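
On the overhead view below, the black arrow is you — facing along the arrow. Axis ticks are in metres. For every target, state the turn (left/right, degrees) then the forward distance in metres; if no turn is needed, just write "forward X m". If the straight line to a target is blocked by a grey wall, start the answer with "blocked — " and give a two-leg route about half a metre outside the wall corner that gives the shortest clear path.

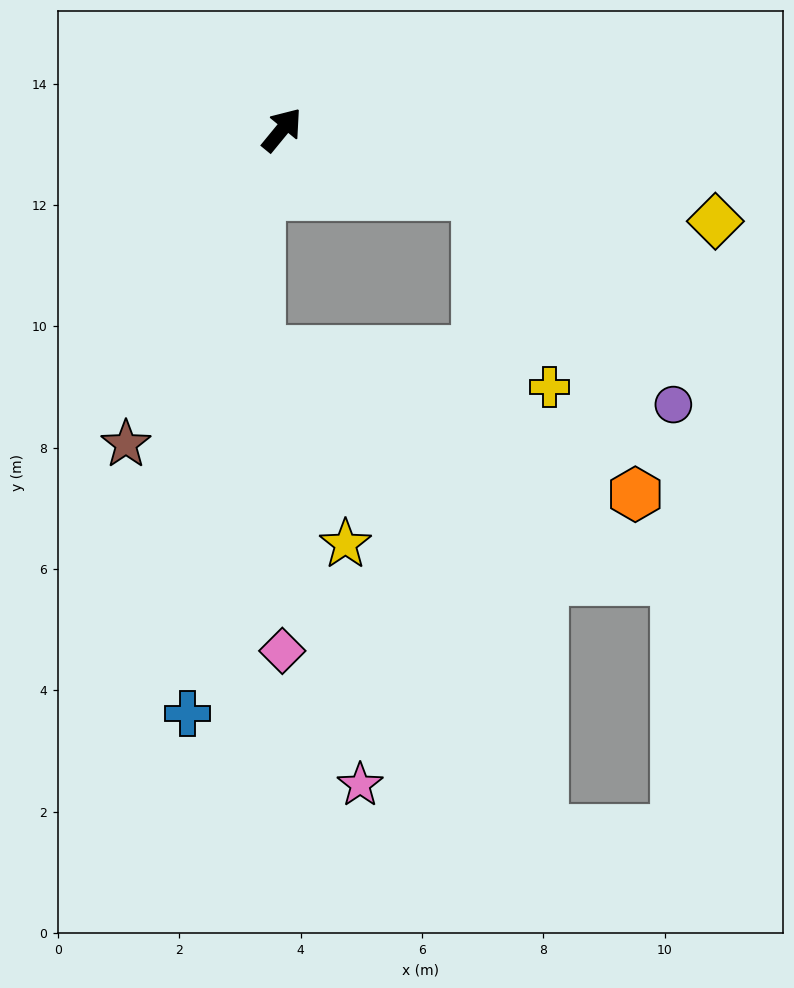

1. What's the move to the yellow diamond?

turn right 63°, forward 7.3 m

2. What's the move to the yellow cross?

blocked — turn right 69°, forward 3.4 m, then turn right 51°, forward 3.4 m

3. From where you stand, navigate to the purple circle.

blocked — turn right 69°, forward 3.4 m, then turn right 28°, forward 4.7 m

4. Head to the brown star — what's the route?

turn right 167°, forward 5.8 m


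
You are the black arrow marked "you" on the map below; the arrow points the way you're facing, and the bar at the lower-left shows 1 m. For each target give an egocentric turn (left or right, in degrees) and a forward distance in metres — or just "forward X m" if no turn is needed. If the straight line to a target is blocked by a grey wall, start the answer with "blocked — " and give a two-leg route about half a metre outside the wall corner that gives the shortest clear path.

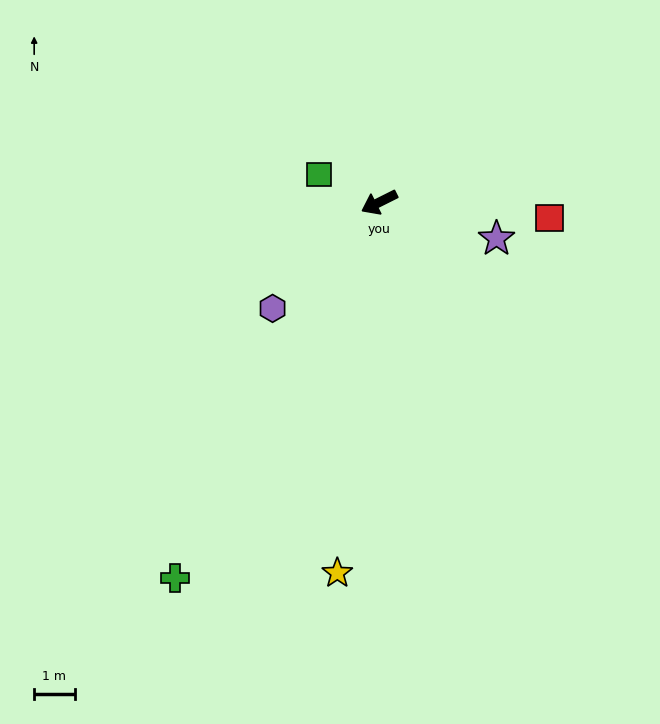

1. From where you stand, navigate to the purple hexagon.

turn left 18°, forward 3.7 m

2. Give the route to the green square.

turn right 52°, forward 1.6 m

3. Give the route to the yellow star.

turn left 57°, forward 9.2 m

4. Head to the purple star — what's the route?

turn left 136°, forward 3.0 m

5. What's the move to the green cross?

turn left 35°, forward 10.6 m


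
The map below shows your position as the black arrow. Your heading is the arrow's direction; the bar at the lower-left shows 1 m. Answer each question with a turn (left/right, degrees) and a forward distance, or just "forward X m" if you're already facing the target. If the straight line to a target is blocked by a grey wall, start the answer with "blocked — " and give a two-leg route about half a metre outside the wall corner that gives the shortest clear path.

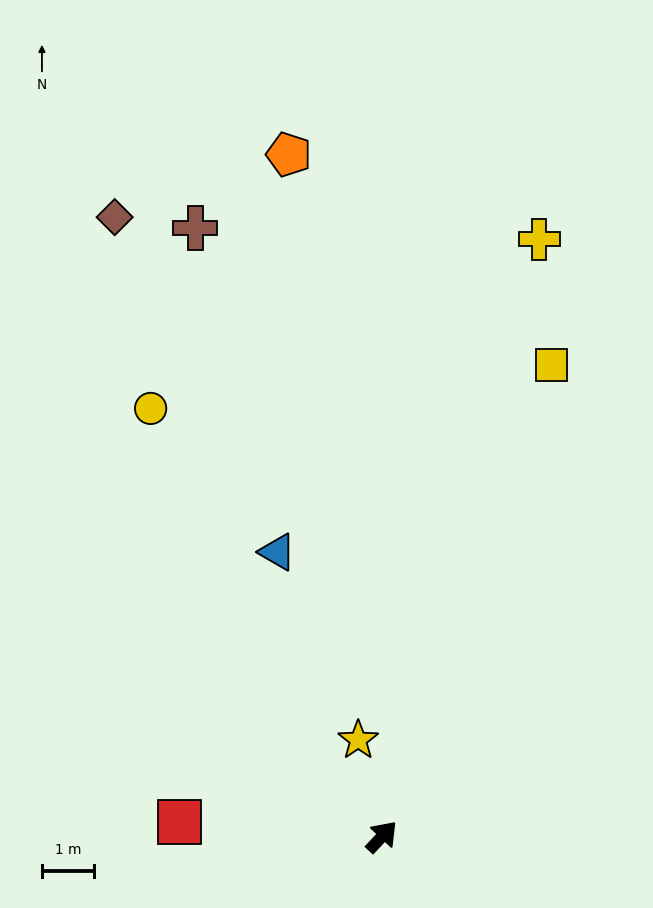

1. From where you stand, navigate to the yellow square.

turn left 23°, forward 9.7 m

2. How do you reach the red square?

turn left 129°, forward 3.9 m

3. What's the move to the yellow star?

turn left 57°, forward 1.9 m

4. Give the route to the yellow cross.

turn left 28°, forward 11.9 m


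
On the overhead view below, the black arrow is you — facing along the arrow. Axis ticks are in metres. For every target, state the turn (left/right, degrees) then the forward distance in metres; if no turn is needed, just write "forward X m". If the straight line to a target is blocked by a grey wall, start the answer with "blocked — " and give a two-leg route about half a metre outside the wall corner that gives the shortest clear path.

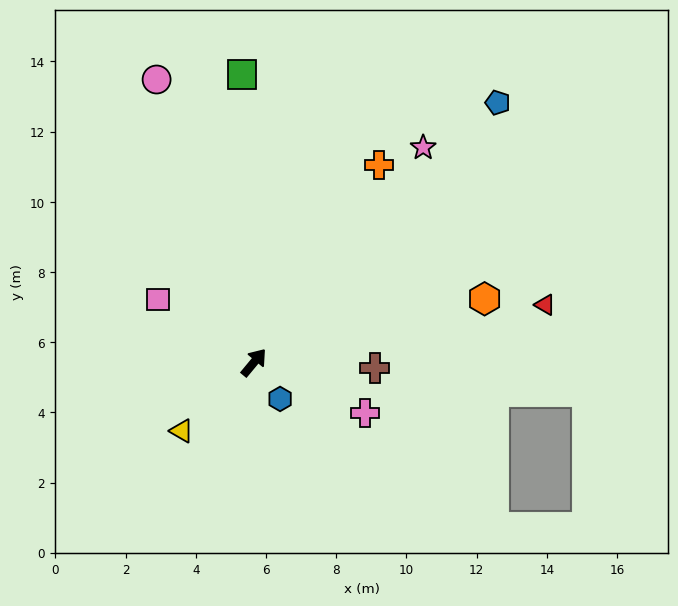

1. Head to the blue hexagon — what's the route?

turn right 105°, forward 1.3 m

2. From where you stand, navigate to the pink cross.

turn right 75°, forward 3.5 m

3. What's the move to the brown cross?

turn right 53°, forward 3.4 m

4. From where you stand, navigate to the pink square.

turn left 96°, forward 3.3 m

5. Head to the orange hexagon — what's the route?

turn right 35°, forward 6.8 m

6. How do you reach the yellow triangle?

turn left 173°, forward 2.8 m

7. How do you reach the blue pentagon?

turn right 3°, forward 10.2 m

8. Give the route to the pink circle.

turn left 59°, forward 8.5 m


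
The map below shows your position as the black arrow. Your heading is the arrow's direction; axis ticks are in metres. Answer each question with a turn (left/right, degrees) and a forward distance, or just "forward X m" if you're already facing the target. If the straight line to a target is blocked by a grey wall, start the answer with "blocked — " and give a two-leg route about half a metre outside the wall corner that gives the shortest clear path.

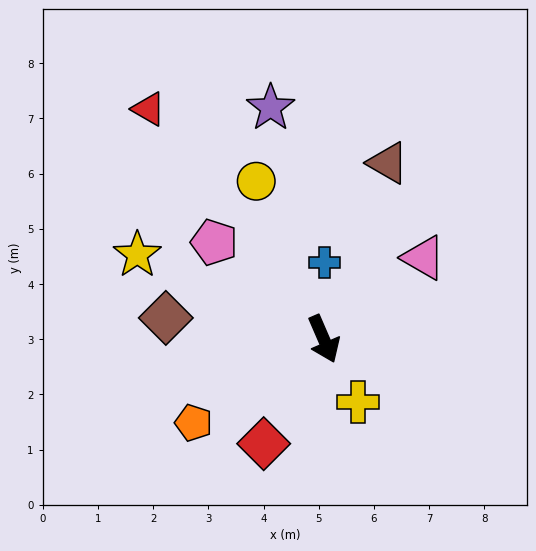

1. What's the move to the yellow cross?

turn left 5°, forward 1.3 m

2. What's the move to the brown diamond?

turn right 121°, forward 2.9 m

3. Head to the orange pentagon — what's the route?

turn right 81°, forward 2.8 m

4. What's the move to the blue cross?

turn left 156°, forward 1.4 m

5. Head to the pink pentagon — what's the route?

turn right 155°, forward 2.6 m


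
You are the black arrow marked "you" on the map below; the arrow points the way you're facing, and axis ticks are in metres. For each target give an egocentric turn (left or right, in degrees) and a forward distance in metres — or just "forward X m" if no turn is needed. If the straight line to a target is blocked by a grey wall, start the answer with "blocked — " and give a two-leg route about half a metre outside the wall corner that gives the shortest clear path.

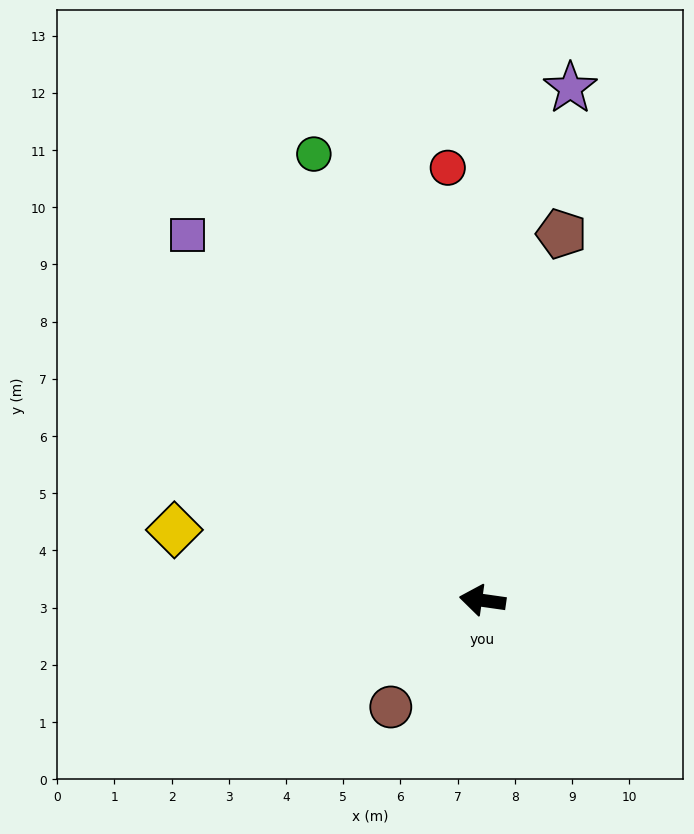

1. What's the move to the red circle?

turn right 77°, forward 7.6 m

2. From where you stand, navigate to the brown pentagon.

turn right 94°, forward 6.6 m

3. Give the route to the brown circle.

turn left 57°, forward 2.5 m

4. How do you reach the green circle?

turn right 61°, forward 8.3 m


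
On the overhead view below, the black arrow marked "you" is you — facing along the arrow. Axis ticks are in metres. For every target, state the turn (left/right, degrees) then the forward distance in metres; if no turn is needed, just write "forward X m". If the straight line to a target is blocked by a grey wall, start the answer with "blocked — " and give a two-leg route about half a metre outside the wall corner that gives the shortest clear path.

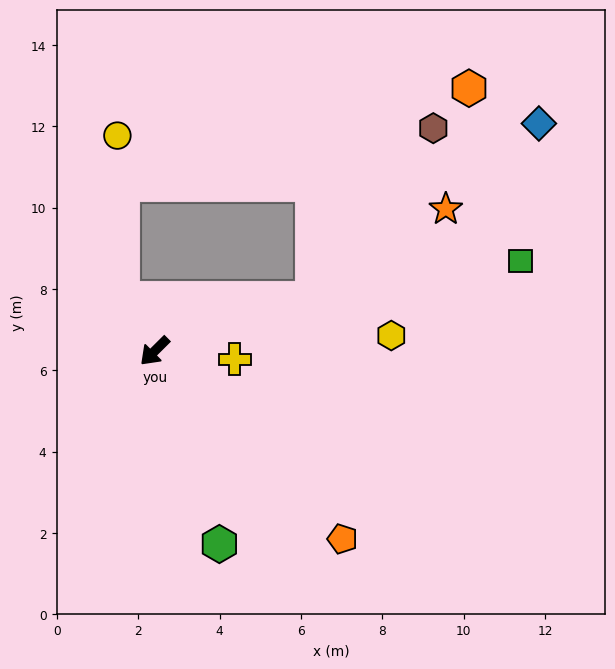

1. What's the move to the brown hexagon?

blocked — turn left 153°, forward 4.1 m, then turn left 37°, forward 5.1 m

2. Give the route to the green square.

turn left 149°, forward 9.3 m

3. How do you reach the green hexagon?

turn left 64°, forward 5.0 m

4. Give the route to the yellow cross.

turn left 129°, forward 2.0 m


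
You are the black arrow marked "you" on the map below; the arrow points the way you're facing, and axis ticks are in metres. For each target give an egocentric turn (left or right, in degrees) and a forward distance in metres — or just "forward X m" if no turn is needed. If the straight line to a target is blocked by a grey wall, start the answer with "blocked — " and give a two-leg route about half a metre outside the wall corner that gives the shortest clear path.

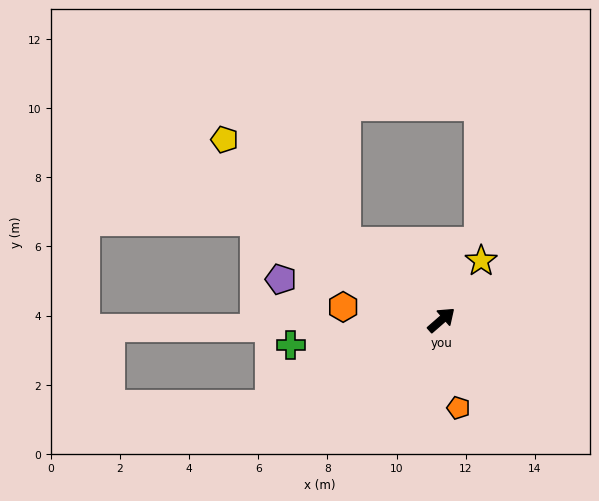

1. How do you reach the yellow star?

turn left 15°, forward 2.1 m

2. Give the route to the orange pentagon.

turn right 120°, forward 2.6 m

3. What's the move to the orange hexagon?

turn left 131°, forward 2.9 m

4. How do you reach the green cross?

turn left 148°, forward 4.4 m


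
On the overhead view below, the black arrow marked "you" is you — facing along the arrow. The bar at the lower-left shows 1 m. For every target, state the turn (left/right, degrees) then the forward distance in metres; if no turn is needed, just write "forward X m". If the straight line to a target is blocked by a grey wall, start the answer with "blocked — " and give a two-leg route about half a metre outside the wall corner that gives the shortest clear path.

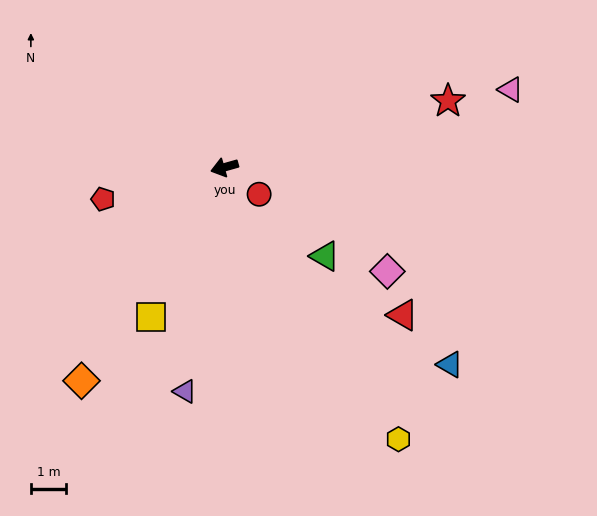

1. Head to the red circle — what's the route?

turn left 126°, forward 1.2 m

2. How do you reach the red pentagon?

forward 3.6 m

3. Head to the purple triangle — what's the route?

turn left 64°, forward 6.5 m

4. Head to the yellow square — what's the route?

turn left 48°, forward 4.8 m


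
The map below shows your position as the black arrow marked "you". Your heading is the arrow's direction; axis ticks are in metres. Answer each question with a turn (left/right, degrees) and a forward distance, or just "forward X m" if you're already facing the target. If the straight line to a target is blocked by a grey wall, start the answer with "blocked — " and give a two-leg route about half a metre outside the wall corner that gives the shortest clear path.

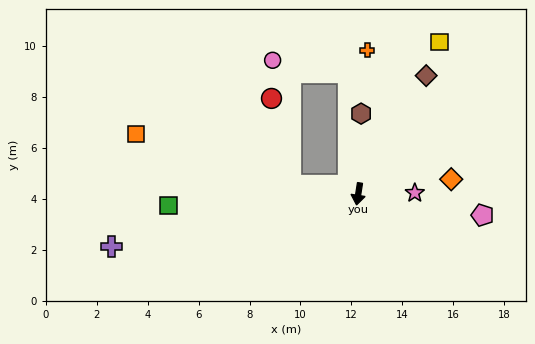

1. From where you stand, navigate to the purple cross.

turn right 69°, forward 9.9 m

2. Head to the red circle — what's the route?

blocked — turn right 88°, forward 2.7 m, then turn right 71°, forward 3.5 m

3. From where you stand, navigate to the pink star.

turn left 100°, forward 2.2 m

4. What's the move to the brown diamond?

turn left 159°, forward 5.4 m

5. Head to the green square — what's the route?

turn right 78°, forward 7.5 m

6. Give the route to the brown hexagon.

turn right 173°, forward 3.2 m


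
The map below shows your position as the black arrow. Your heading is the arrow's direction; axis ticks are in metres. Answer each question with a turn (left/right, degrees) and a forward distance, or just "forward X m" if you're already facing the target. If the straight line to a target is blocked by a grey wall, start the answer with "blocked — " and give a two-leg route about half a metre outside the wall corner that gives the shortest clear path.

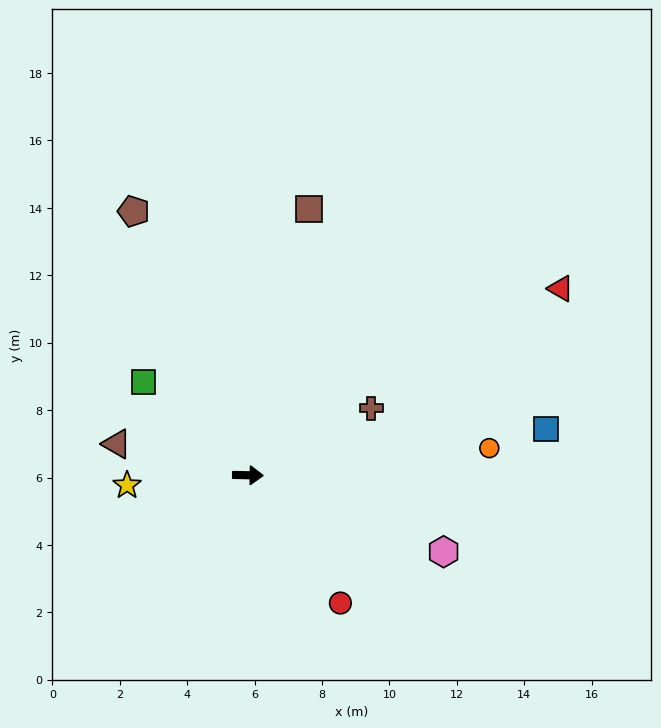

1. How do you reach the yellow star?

turn right 174°, forward 3.6 m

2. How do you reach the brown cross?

turn left 30°, forward 4.2 m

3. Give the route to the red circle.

turn right 53°, forward 4.7 m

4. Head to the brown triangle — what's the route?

turn left 168°, forward 4.0 m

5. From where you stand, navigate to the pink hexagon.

turn right 20°, forward 6.2 m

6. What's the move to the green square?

turn left 139°, forward 4.2 m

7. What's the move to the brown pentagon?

turn left 115°, forward 8.5 m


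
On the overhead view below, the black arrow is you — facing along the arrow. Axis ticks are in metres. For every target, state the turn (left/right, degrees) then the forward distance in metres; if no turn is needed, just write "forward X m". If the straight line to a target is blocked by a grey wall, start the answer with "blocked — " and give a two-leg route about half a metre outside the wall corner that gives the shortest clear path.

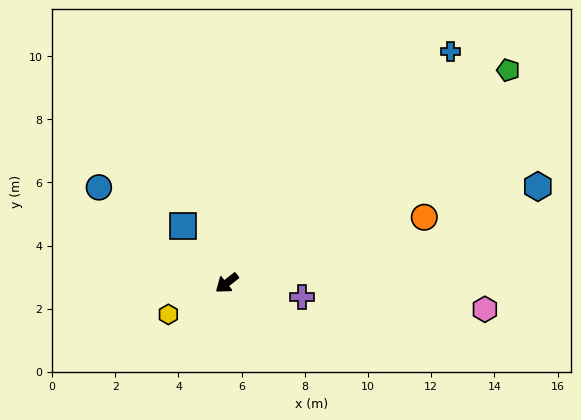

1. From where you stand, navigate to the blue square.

turn right 91°, forward 2.3 m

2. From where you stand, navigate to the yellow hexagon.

turn right 10°, forward 2.1 m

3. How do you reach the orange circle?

turn left 160°, forward 6.6 m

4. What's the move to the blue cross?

turn right 172°, forward 10.2 m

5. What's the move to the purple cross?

turn left 131°, forward 2.4 m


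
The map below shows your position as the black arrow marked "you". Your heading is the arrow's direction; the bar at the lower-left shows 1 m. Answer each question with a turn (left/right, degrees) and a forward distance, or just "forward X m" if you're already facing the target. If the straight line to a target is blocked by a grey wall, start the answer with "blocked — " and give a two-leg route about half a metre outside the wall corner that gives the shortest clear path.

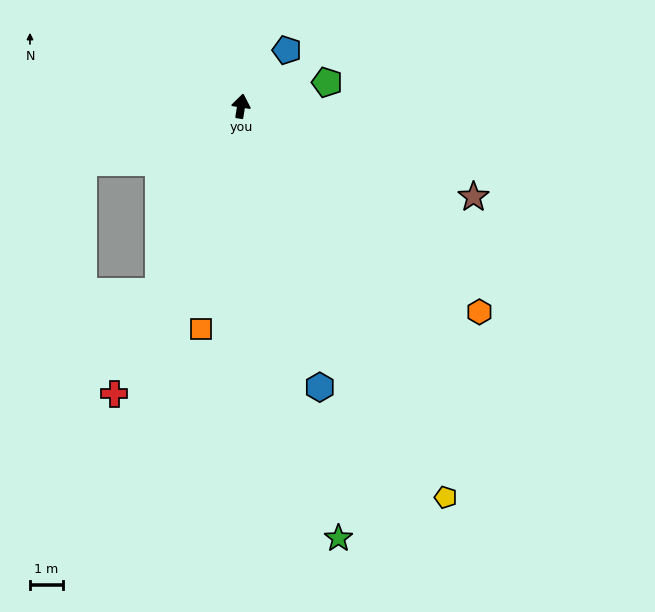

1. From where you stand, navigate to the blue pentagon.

turn right 30°, forward 2.2 m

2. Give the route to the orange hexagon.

turn right 122°, forward 9.5 m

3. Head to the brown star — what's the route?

turn right 102°, forward 7.5 m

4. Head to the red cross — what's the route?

turn left 165°, forward 9.5 m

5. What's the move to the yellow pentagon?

turn right 143°, forward 13.3 m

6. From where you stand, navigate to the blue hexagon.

turn right 155°, forward 8.8 m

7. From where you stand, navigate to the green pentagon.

turn right 65°, forward 2.7 m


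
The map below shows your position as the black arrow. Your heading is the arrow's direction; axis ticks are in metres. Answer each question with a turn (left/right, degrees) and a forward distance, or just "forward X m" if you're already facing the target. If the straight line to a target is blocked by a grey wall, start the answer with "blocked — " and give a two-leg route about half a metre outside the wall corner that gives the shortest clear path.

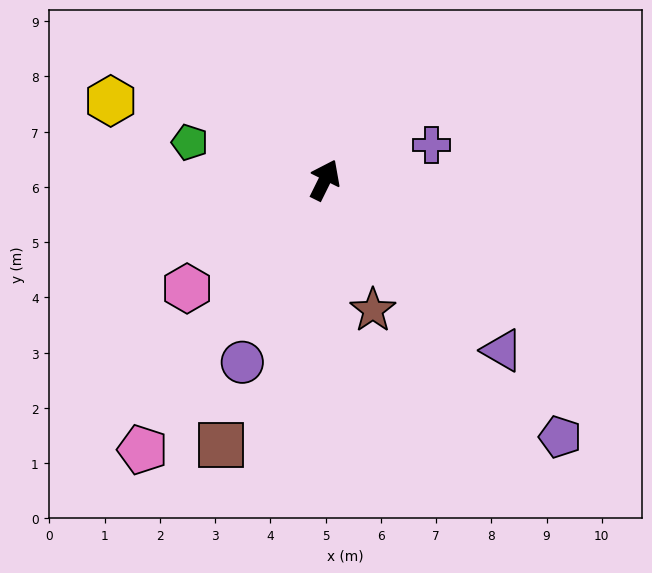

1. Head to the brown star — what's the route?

turn right 133°, forward 2.5 m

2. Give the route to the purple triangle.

turn right 108°, forward 4.5 m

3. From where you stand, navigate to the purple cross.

turn right 46°, forward 2.0 m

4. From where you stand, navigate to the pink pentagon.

turn left 172°, forward 5.9 m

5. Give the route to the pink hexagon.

turn left 155°, forward 3.2 m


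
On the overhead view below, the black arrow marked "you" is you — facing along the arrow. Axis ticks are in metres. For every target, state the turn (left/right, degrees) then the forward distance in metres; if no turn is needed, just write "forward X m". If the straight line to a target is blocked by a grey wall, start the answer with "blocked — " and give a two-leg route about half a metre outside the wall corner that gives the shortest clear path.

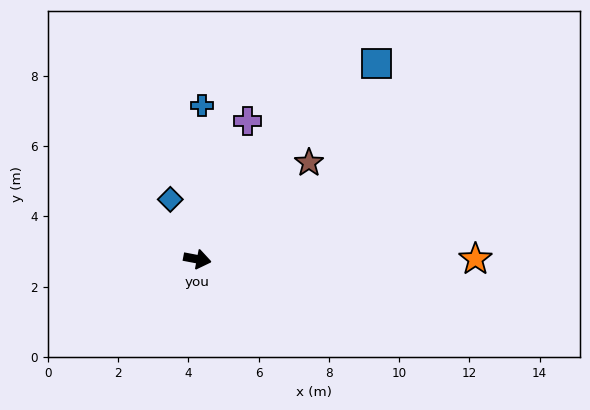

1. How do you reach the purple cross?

turn left 81°, forward 4.2 m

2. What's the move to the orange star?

turn left 11°, forward 7.9 m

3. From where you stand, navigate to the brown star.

turn left 52°, forward 4.2 m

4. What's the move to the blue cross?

turn left 99°, forward 4.4 m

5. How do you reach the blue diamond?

turn left 125°, forward 1.9 m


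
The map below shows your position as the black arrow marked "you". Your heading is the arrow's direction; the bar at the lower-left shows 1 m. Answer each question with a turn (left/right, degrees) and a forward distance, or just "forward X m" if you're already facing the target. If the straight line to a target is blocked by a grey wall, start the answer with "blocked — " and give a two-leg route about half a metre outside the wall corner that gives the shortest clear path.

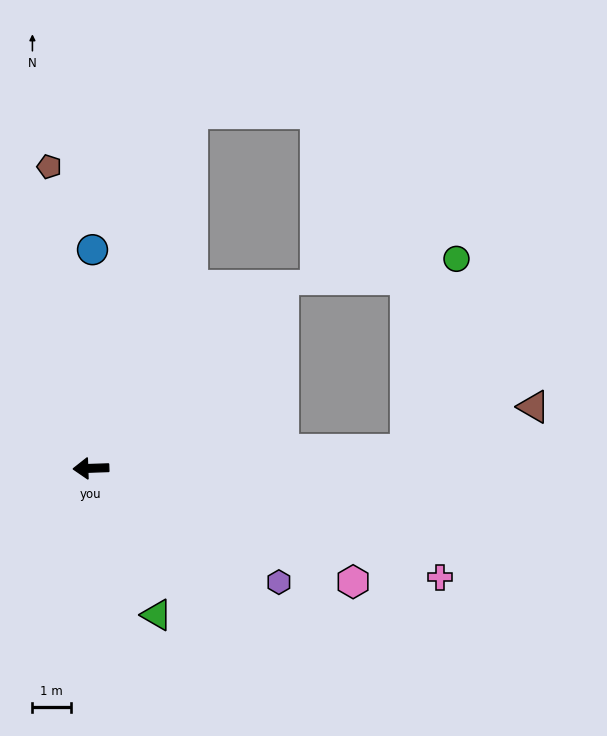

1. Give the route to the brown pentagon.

turn right 84°, forward 7.9 m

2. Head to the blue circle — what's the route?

turn right 92°, forward 5.7 m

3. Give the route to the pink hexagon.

turn left 155°, forward 7.5 m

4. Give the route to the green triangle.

turn left 112°, forward 4.2 m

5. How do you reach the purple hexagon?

turn left 147°, forward 5.7 m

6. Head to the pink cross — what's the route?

turn left 161°, forward 9.5 m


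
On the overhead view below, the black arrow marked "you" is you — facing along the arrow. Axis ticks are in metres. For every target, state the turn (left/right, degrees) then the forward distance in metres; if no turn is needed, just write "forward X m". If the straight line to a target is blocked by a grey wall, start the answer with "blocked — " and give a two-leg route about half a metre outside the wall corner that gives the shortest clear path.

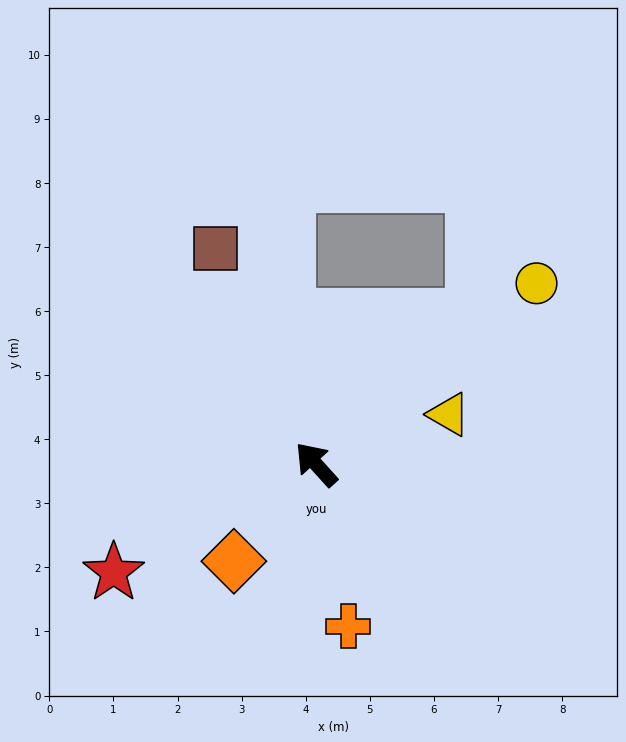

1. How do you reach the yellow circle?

turn right 93°, forward 4.4 m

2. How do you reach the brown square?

turn right 17°, forward 3.7 m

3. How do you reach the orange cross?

turn left 149°, forward 2.6 m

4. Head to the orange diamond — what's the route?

turn left 98°, forward 2.0 m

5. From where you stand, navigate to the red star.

turn left 76°, forward 3.6 m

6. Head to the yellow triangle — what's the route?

turn right 112°, forward 2.2 m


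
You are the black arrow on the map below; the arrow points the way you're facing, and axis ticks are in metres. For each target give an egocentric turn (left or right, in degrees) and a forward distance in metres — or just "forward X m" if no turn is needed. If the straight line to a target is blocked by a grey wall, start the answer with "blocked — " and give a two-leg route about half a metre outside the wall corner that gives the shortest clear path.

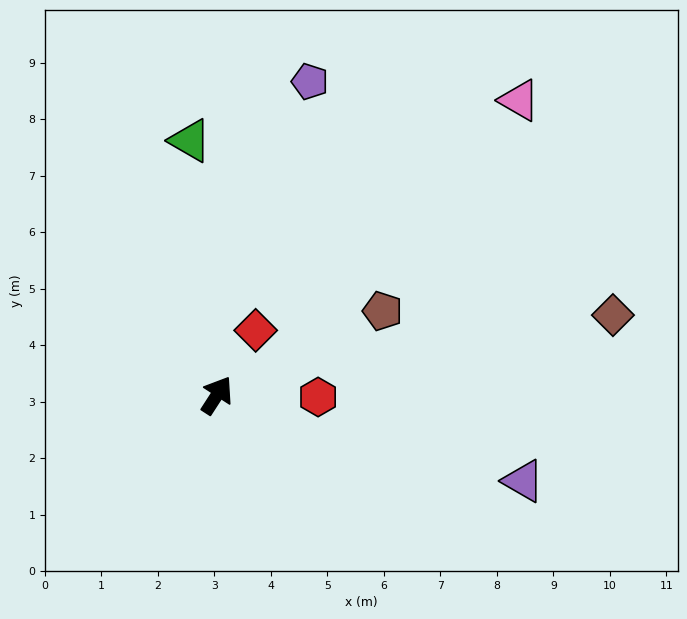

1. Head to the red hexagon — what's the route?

turn right 58°, forward 1.8 m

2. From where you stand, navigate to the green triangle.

turn left 39°, forward 4.5 m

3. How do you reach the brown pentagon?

turn right 30°, forward 3.3 m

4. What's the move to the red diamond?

turn left 2°, forward 1.3 m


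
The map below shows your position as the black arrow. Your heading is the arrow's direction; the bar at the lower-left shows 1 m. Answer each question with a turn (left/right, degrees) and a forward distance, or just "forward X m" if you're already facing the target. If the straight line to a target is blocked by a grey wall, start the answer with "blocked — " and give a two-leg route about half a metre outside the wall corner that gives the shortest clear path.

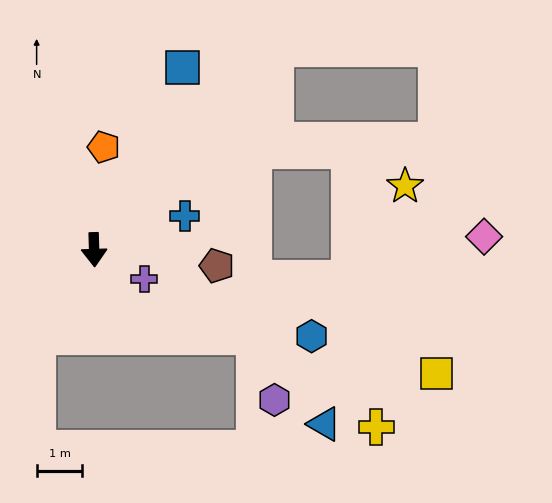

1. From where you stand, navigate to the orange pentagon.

turn left 173°, forward 2.3 m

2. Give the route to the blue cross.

turn left 109°, forward 2.1 m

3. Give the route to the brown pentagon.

turn left 81°, forward 2.7 m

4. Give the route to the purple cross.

turn left 58°, forward 1.3 m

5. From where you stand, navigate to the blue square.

turn left 152°, forward 4.4 m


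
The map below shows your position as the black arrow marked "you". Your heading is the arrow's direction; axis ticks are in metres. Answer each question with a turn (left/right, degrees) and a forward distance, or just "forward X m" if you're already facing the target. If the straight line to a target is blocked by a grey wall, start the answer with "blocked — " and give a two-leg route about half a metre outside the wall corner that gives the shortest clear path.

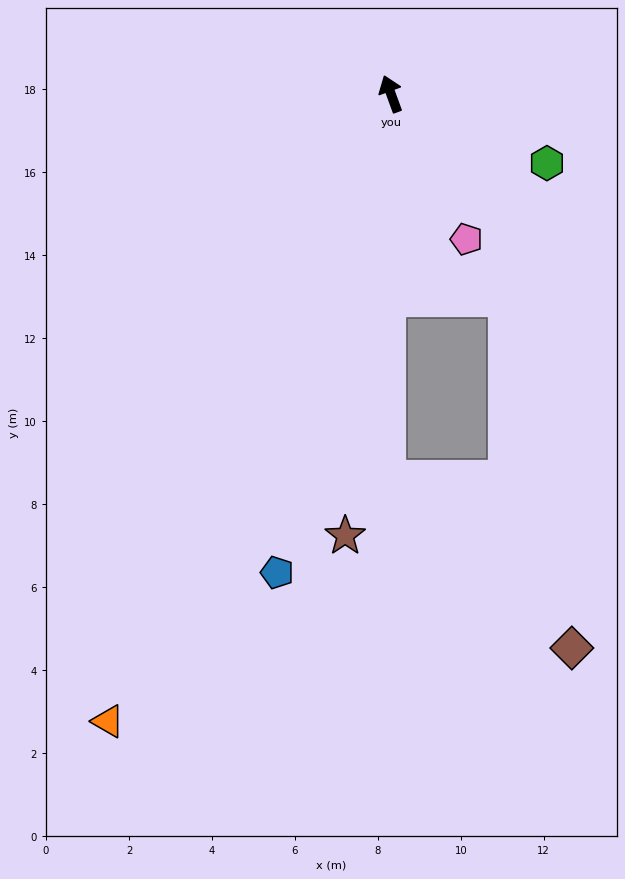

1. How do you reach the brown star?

turn left 154°, forward 10.7 m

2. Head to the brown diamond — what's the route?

blocked — turn left 160°, forward 9.3 m, then turn left 47°, forward 6.0 m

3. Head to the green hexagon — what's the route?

turn right 134°, forward 4.1 m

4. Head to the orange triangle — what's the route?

turn left 136°, forward 16.6 m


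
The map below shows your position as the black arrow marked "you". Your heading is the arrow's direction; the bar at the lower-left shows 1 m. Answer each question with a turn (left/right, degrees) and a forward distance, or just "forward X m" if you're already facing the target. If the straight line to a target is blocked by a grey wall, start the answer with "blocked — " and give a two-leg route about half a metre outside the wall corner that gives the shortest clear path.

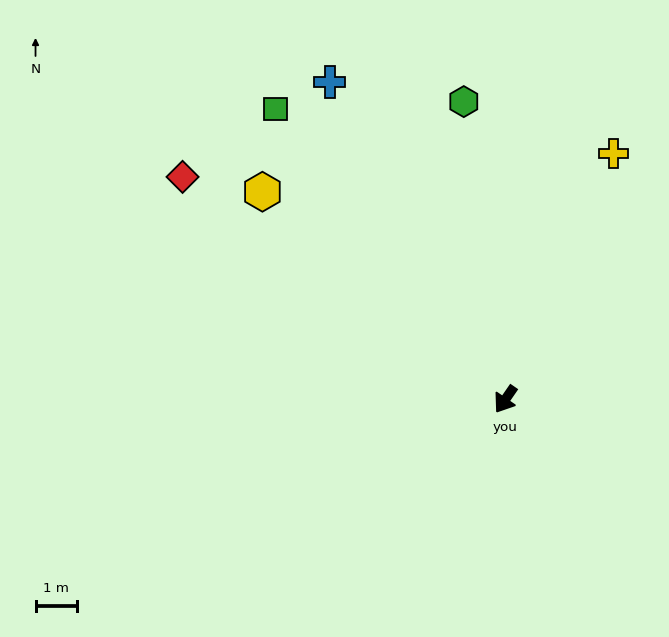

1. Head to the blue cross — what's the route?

turn right 116°, forward 8.8 m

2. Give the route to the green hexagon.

turn right 137°, forward 7.3 m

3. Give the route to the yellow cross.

turn right 169°, forward 6.5 m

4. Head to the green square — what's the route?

turn right 107°, forward 9.0 m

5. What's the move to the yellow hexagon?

turn right 96°, forward 7.7 m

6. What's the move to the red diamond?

turn right 90°, forward 9.5 m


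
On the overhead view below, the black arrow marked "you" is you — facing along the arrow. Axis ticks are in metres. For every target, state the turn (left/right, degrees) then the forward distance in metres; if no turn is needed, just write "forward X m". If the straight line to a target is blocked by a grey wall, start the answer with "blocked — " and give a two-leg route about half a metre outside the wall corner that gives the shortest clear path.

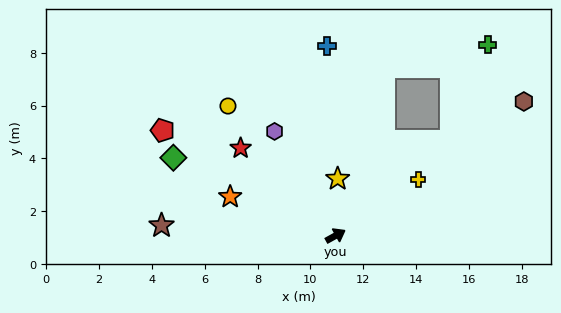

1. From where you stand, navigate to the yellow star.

turn left 59°, forward 2.2 m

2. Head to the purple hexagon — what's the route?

turn left 91°, forward 4.6 m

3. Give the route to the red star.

turn left 108°, forward 4.9 m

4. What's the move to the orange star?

turn left 131°, forward 4.2 m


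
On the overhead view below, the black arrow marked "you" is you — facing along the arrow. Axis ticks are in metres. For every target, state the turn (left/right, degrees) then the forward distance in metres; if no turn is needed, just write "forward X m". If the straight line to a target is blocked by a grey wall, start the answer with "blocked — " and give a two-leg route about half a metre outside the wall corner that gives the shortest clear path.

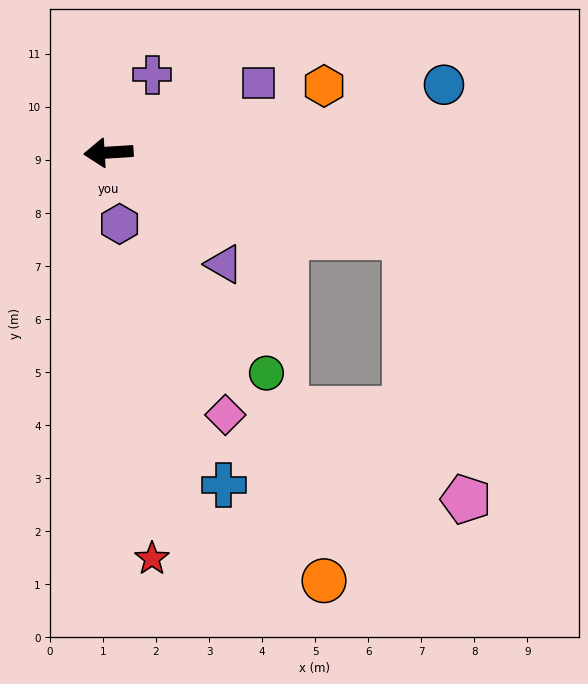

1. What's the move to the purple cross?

turn right 123°, forward 1.7 m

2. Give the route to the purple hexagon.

turn left 95°, forward 1.4 m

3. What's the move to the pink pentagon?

blocked — turn left 160°, forward 5.8 m, then turn right 61°, forward 5.1 m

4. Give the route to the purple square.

turn right 159°, forward 3.1 m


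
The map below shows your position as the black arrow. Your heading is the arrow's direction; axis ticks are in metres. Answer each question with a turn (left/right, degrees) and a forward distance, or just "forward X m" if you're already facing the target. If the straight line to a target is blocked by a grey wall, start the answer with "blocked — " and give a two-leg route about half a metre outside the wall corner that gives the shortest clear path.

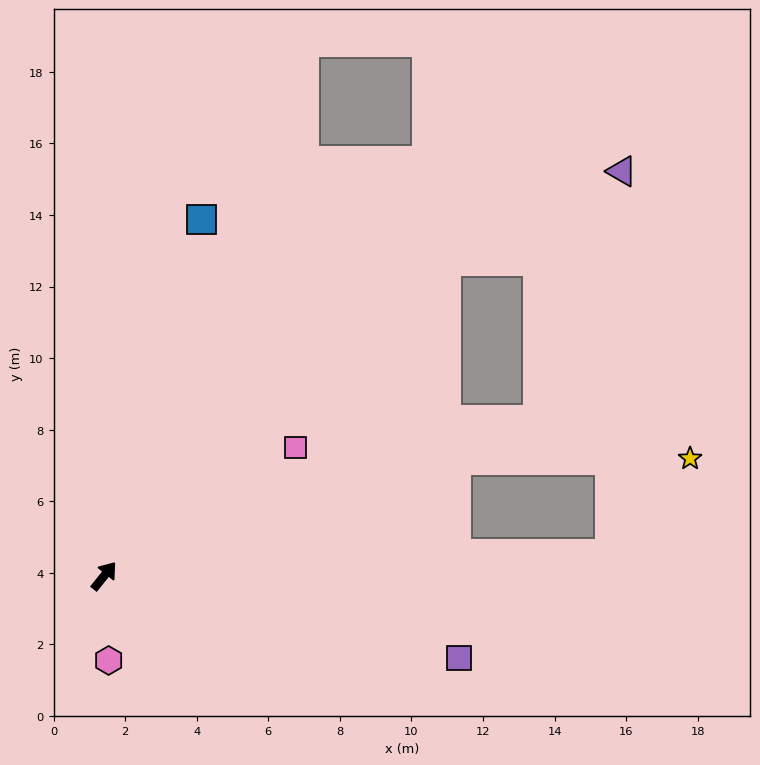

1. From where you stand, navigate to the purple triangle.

blocked — turn right 9°, forward 13.0 m, then turn right 15°, forward 5.5 m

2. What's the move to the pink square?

turn right 17°, forward 6.4 m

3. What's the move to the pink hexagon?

turn right 138°, forward 2.4 m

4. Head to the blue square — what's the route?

turn left 23°, forward 10.3 m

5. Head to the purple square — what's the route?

turn right 64°, forward 10.2 m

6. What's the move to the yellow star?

blocked — turn right 33°, forward 10.4 m, then turn right 18°, forward 6.5 m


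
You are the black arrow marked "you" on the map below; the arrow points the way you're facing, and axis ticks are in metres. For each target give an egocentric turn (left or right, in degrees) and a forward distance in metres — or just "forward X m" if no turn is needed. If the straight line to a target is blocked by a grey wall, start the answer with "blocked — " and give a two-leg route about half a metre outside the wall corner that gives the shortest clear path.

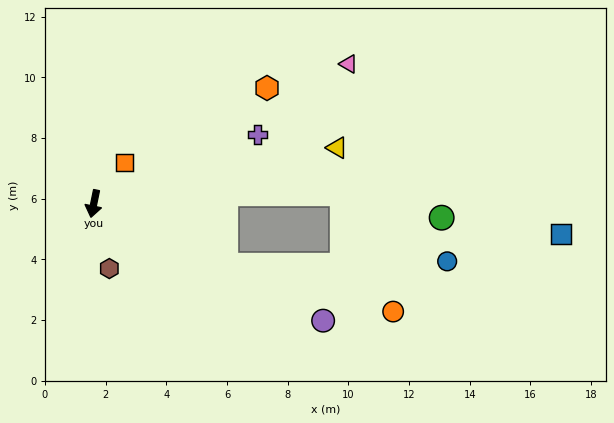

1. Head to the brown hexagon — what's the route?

turn left 25°, forward 2.2 m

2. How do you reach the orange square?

turn left 155°, forward 1.7 m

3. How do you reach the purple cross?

turn left 124°, forward 5.9 m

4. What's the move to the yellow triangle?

turn left 115°, forward 8.2 m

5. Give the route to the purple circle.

turn left 75°, forward 8.5 m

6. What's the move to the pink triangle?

turn left 130°, forward 9.6 m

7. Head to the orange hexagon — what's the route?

turn left 135°, forward 6.9 m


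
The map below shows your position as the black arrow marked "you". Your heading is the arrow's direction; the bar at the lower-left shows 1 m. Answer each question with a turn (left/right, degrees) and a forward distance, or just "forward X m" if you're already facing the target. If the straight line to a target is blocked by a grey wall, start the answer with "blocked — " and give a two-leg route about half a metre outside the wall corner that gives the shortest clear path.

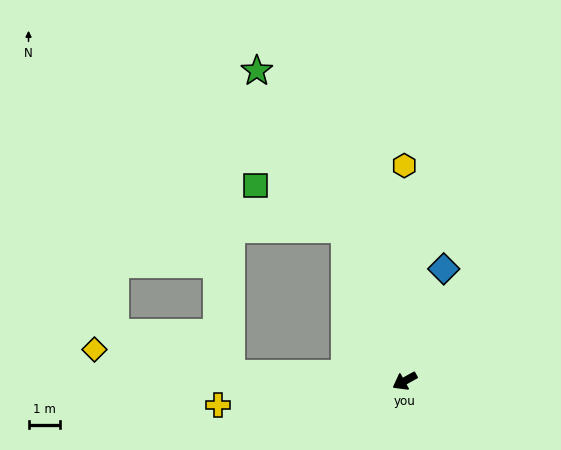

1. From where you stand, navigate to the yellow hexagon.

turn right 119°, forward 6.8 m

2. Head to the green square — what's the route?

blocked — turn right 97°, forward 5.1 m, then turn left 41°, forward 3.1 m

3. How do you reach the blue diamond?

turn right 138°, forward 3.7 m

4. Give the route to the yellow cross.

turn right 22°, forward 5.9 m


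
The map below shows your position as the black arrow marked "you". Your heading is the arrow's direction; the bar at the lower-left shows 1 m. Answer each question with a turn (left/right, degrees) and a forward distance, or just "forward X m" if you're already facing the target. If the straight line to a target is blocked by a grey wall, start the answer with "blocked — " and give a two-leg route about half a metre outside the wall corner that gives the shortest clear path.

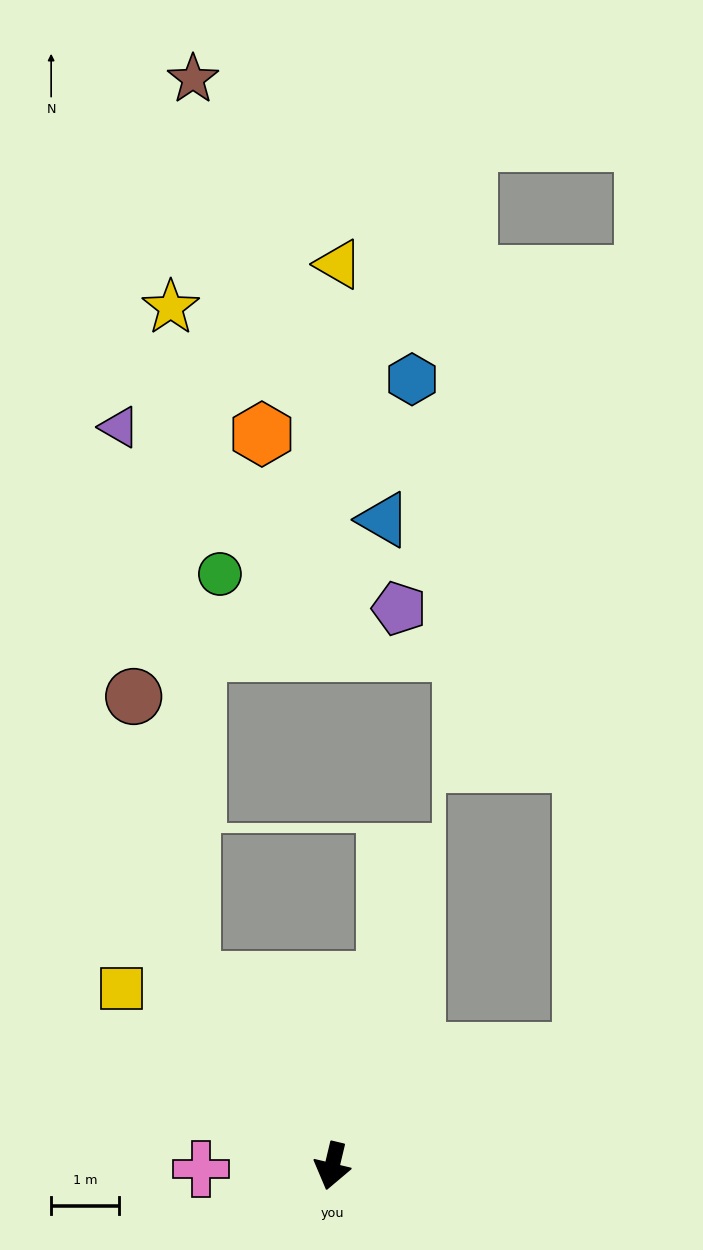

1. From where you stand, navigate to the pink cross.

turn right 75°, forward 1.9 m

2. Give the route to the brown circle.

blocked — turn right 129°, forward 3.4 m, then turn right 26°, forward 4.2 m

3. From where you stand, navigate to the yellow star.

blocked — turn right 129°, forward 3.4 m, then turn right 36°, forward 9.9 m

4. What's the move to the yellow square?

turn right 117°, forward 4.0 m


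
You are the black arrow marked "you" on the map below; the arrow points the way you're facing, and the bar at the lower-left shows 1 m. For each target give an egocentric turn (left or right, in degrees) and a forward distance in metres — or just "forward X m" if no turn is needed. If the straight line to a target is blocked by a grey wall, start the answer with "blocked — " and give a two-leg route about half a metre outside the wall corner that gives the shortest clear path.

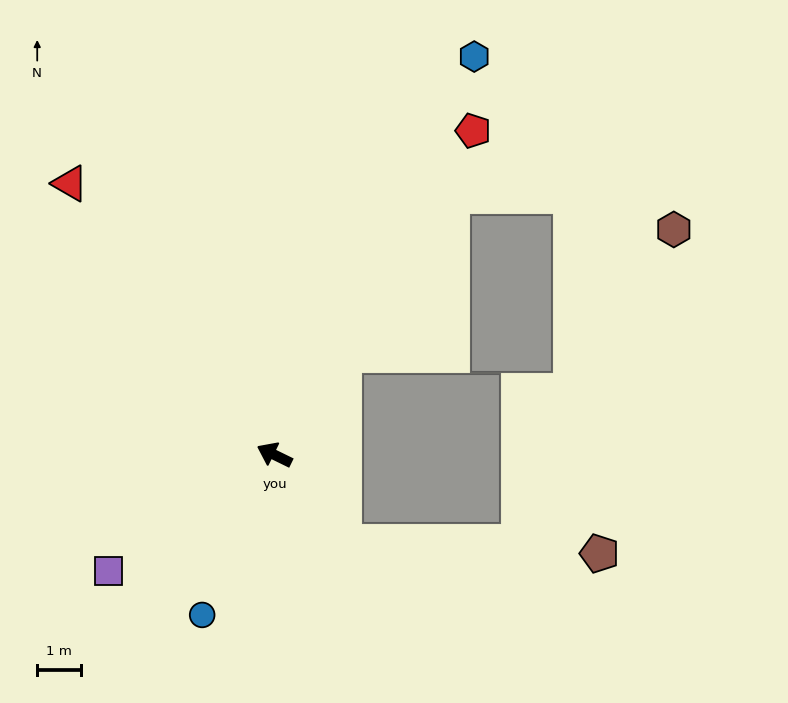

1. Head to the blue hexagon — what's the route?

turn right 91°, forward 10.1 m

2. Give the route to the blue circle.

turn left 92°, forward 4.0 m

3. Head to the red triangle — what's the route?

turn right 27°, forward 7.7 m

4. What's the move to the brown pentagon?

blocked — turn left 154°, forward 2.5 m, then turn left 50°, forward 5.8 m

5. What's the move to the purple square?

turn left 61°, forward 4.6 m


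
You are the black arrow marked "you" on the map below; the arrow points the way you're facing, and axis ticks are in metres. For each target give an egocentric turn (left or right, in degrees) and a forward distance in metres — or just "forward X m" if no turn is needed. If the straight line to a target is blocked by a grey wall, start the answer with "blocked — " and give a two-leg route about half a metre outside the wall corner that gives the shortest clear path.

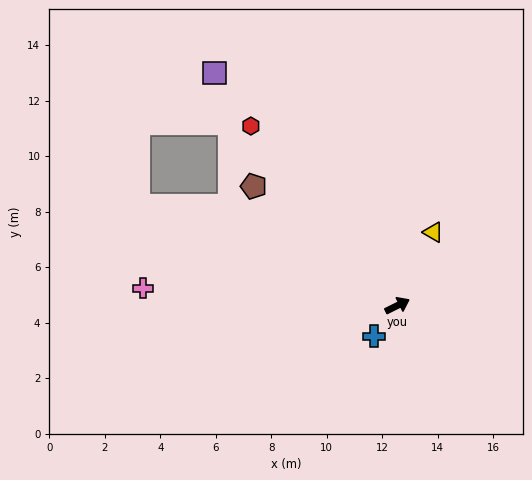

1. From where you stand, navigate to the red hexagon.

turn left 103°, forward 8.4 m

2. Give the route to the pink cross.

turn left 150°, forward 9.2 m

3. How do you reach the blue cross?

turn right 154°, forward 1.4 m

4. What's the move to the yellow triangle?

turn left 37°, forward 2.9 m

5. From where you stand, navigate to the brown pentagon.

turn left 114°, forward 6.7 m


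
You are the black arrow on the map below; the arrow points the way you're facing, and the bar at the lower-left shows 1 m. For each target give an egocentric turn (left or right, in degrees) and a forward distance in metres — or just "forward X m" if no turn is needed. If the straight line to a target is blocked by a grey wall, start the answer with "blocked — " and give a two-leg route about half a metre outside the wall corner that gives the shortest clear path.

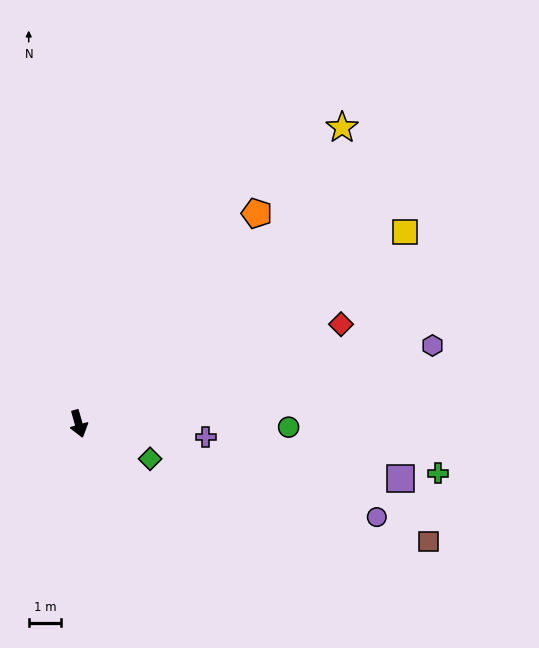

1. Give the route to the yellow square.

turn left 105°, forward 11.7 m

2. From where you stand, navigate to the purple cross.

turn left 68°, forward 4.0 m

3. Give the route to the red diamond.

turn left 95°, forward 8.7 m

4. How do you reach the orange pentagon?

turn left 124°, forward 8.5 m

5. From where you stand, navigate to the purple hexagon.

turn left 87°, forward 11.2 m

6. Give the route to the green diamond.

turn left 48°, forward 2.5 m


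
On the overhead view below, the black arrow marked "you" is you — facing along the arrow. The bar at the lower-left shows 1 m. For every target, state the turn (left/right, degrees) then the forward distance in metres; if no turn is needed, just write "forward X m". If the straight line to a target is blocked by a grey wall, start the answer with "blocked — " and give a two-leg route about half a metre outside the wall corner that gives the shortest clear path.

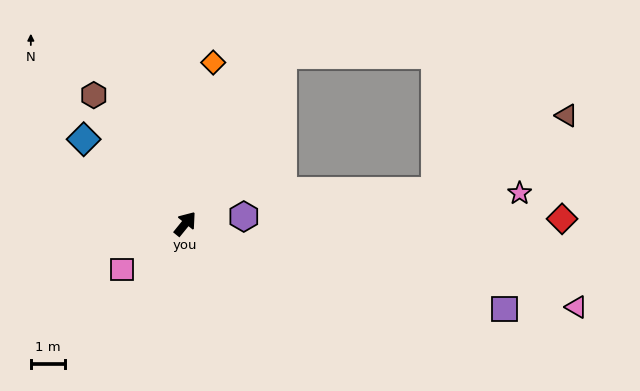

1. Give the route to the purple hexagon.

turn right 44°, forward 1.8 m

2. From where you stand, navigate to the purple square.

turn right 66°, forward 9.8 m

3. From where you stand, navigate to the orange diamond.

turn left 29°, forward 4.9 m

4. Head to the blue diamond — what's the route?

turn left 89°, forward 3.9 m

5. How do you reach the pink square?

turn left 165°, forward 2.3 m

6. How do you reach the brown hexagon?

turn left 75°, forward 4.7 m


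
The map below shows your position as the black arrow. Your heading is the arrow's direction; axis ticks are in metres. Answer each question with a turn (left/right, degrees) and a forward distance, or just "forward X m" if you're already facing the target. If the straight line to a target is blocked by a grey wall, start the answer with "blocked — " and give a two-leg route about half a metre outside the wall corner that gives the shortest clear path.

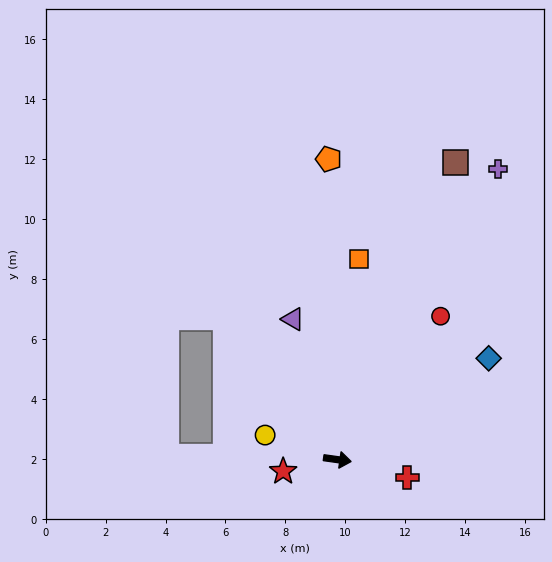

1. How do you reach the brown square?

turn left 76°, forward 10.7 m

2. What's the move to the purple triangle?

turn left 116°, forward 4.9 m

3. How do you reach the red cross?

turn right 6°, forward 2.4 m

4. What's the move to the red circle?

turn left 62°, forward 5.9 m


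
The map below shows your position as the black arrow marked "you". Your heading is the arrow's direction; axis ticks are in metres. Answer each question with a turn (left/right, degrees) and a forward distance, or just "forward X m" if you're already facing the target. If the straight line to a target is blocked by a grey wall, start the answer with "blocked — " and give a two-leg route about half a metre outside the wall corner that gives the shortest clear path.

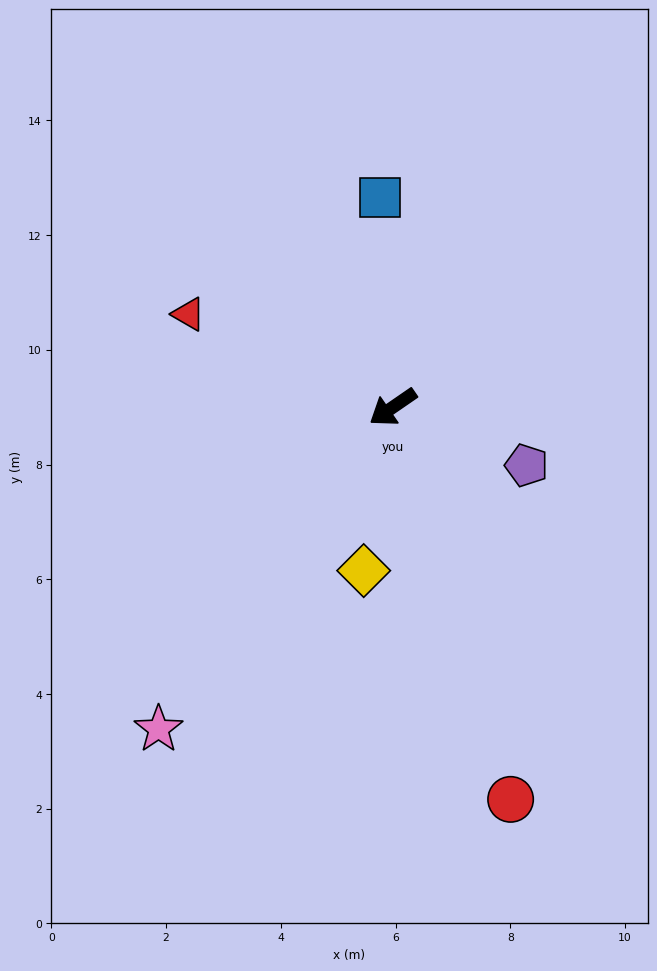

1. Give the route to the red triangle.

turn right 59°, forward 3.9 m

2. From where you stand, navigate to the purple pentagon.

turn left 122°, forward 2.5 m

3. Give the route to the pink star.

turn left 19°, forward 6.9 m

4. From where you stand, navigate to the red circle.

turn left 72°, forward 7.1 m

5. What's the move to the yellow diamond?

turn left 45°, forward 2.9 m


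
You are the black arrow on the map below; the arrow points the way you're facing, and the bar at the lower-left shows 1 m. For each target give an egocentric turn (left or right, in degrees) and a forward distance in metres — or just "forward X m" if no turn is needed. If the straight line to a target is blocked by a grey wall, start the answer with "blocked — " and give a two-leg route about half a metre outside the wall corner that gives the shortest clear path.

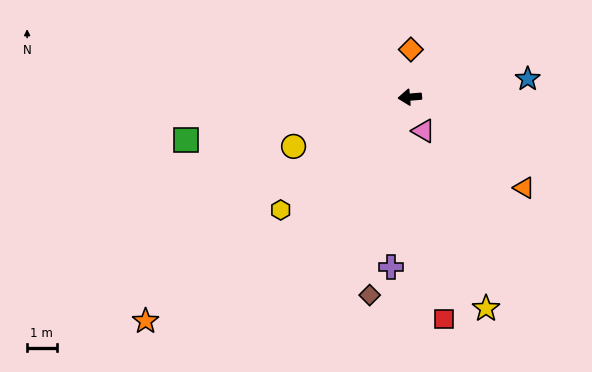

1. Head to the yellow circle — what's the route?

turn left 18°, forward 4.3 m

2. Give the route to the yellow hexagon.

turn left 36°, forward 5.8 m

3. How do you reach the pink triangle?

turn left 107°, forward 1.2 m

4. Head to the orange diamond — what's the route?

turn right 96°, forward 1.6 m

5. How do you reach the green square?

turn left 6°, forward 7.7 m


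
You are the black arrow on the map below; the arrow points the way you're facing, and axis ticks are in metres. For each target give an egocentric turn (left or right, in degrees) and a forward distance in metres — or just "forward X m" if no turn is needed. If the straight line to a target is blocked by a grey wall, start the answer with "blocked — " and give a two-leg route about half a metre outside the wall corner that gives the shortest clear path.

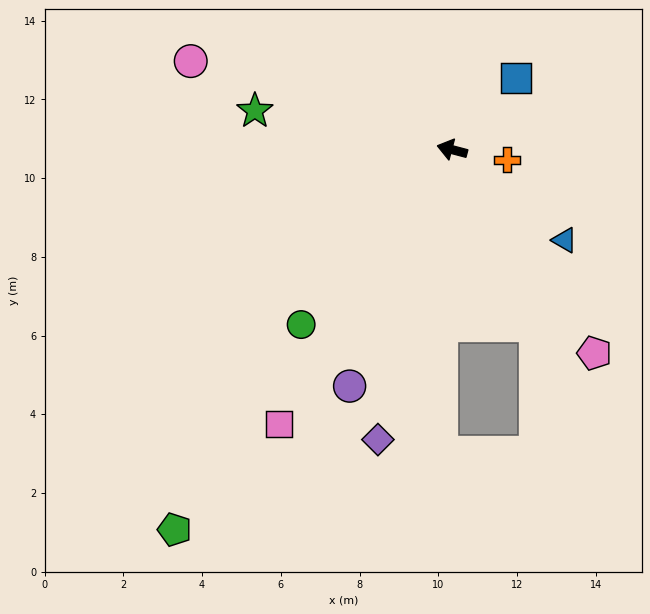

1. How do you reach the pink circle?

turn right 4°, forward 7.0 m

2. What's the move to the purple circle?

turn left 81°, forward 6.5 m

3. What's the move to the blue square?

turn right 117°, forward 2.4 m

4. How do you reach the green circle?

turn left 64°, forward 5.9 m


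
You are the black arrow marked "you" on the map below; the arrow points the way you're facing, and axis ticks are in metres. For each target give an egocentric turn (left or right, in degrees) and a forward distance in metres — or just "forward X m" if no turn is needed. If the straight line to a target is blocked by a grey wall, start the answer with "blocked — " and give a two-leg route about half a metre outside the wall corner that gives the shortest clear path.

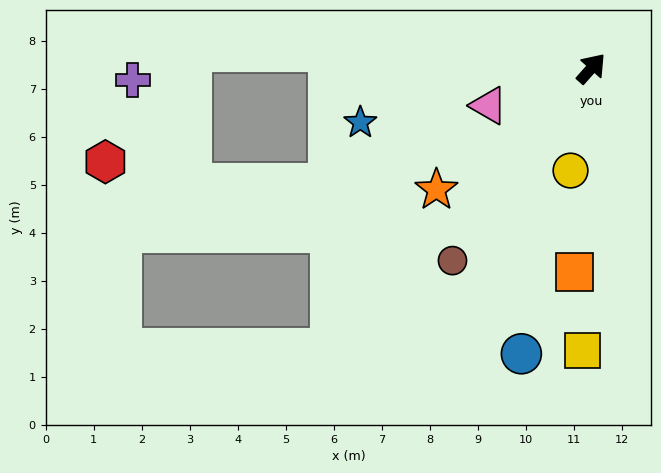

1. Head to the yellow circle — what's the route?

turn right 150°, forward 2.2 m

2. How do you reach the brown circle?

turn right 174°, forward 4.9 m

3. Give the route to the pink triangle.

turn left 151°, forward 2.3 m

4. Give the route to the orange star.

turn left 170°, forward 4.1 m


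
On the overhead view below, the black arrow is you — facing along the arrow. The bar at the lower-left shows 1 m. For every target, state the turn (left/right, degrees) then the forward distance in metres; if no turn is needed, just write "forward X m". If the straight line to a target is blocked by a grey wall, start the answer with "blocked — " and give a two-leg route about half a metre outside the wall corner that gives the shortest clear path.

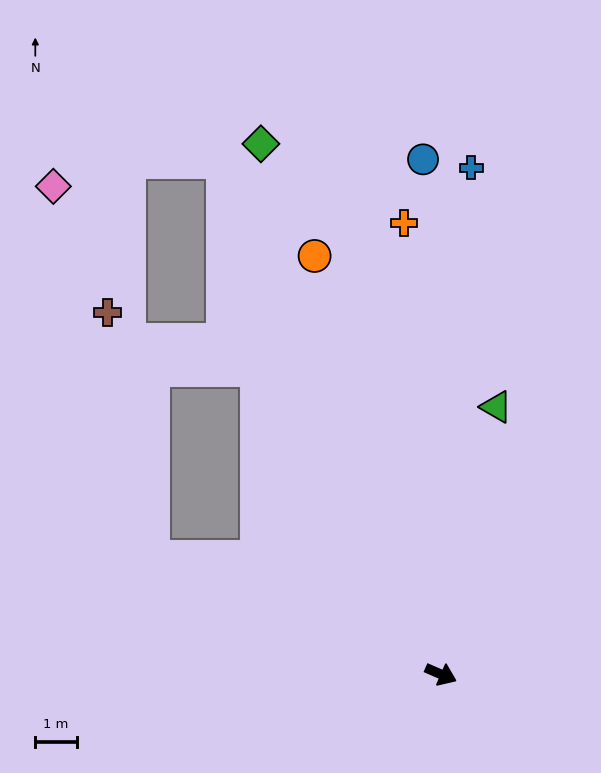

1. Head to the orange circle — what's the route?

turn left 130°, forward 10.6 m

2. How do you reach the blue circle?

turn left 115°, forward 12.5 m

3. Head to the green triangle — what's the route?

turn left 102°, forward 6.6 m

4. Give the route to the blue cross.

turn left 110°, forward 12.3 m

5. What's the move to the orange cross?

turn left 118°, forward 11.0 m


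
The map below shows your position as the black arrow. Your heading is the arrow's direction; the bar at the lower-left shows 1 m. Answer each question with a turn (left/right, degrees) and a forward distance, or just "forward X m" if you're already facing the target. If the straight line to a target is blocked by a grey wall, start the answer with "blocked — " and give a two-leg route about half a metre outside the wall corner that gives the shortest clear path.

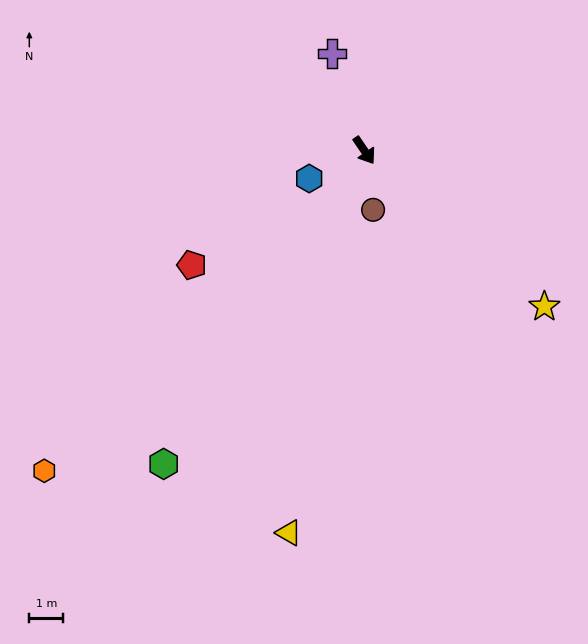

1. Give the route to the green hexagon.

turn right 67°, forward 10.9 m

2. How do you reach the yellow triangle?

turn right 45°, forward 11.5 m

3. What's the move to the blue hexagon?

turn right 97°, forward 1.8 m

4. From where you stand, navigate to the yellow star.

turn left 15°, forward 7.0 m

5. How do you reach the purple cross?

turn left 164°, forward 3.0 m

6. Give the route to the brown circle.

turn right 26°, forward 1.8 m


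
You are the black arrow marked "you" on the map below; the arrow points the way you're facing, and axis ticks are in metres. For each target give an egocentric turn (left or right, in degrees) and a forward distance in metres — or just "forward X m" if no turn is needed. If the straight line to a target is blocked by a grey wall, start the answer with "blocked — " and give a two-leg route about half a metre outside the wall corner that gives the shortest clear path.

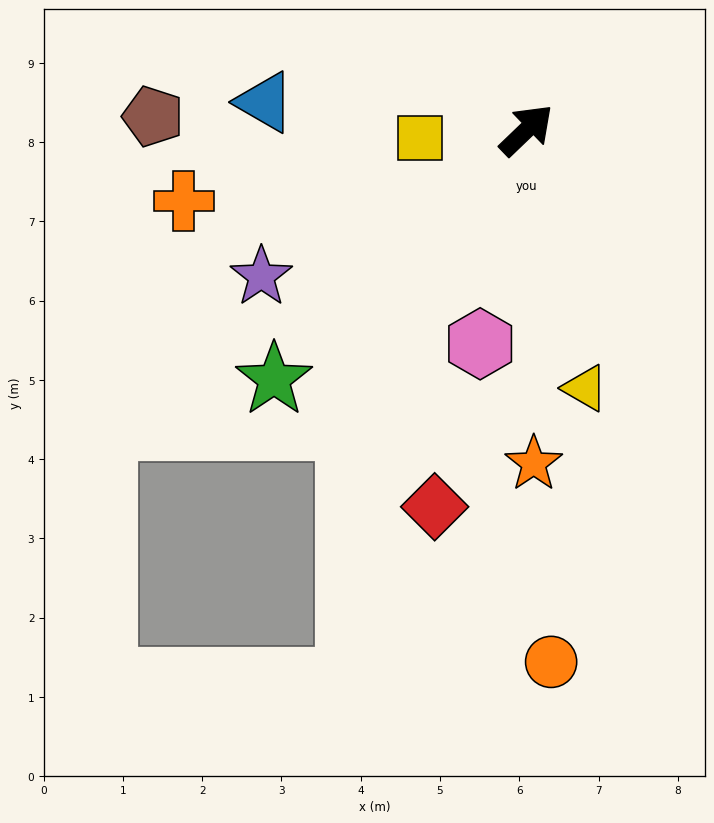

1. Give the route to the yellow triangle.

turn right 121°, forward 3.3 m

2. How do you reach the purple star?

turn left 165°, forward 3.8 m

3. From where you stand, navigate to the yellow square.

turn left 140°, forward 1.4 m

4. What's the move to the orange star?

turn right 133°, forward 4.2 m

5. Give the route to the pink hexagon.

turn right 146°, forward 2.8 m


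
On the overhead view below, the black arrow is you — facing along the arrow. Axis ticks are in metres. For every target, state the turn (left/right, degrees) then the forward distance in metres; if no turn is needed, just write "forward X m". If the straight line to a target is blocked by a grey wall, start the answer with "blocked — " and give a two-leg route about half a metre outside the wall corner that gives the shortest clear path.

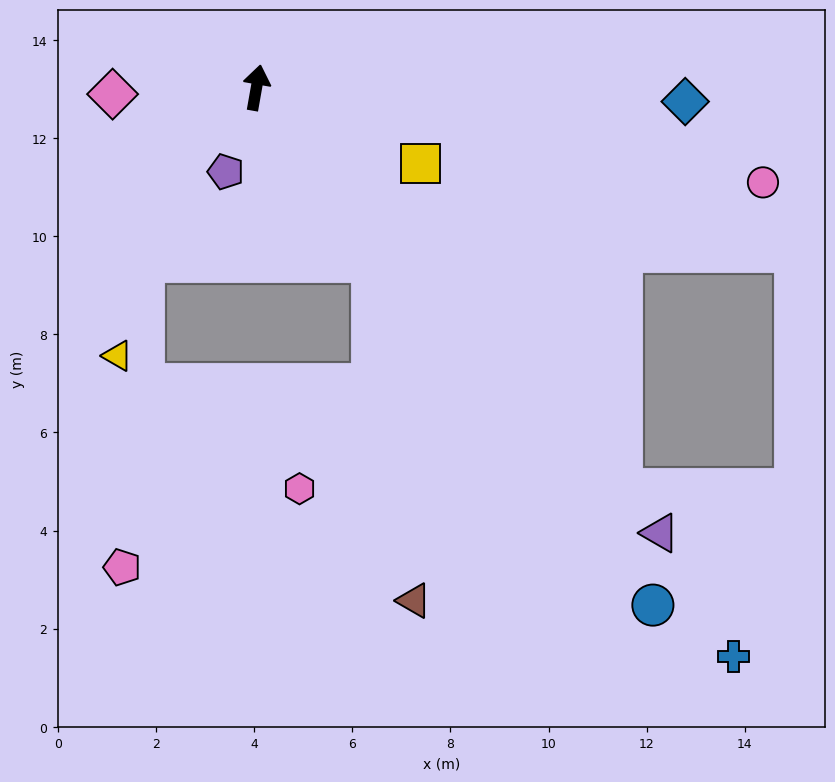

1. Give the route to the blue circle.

turn right 133°, forward 13.3 m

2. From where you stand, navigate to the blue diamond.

turn right 82°, forward 8.7 m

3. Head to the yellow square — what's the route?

turn right 105°, forward 3.7 m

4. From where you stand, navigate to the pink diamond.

turn left 103°, forward 2.9 m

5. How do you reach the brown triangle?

blocked — turn right 136°, forward 4.3 m, then turn right 27°, forward 7.0 m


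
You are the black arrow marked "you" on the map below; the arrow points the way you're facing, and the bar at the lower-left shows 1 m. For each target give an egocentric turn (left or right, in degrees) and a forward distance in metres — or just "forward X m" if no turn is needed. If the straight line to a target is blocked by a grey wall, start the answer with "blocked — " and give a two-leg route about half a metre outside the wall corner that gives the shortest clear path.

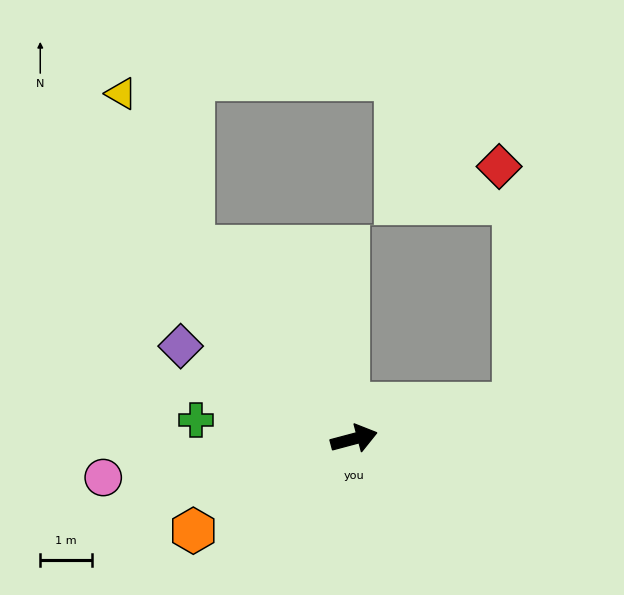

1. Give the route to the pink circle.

turn left 174°, forward 4.9 m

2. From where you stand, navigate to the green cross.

turn left 158°, forward 3.1 m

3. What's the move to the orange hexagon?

turn right 165°, forward 3.6 m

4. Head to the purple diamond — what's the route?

turn left 137°, forward 3.8 m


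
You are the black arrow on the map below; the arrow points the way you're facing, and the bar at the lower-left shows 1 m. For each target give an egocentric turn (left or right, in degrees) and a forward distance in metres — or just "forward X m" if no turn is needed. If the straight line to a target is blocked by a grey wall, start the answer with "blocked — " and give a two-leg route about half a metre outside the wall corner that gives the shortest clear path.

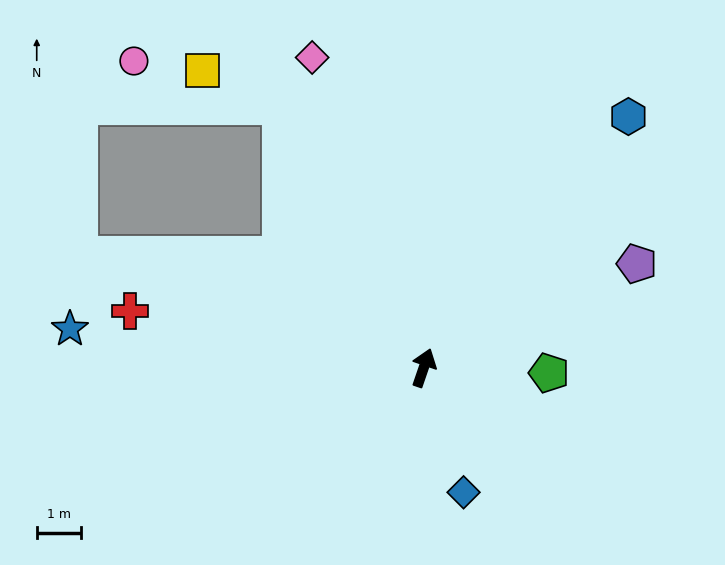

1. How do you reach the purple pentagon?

turn right 45°, forward 5.3 m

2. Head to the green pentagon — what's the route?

turn right 73°, forward 2.8 m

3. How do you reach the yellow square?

blocked — turn left 48°, forward 6.7 m, then turn left 36°, forward 1.9 m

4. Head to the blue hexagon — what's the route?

turn right 20°, forward 7.3 m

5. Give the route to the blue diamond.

turn right 143°, forward 2.9 m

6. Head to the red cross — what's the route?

turn left 98°, forward 6.7 m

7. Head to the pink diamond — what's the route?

turn left 39°, forward 7.4 m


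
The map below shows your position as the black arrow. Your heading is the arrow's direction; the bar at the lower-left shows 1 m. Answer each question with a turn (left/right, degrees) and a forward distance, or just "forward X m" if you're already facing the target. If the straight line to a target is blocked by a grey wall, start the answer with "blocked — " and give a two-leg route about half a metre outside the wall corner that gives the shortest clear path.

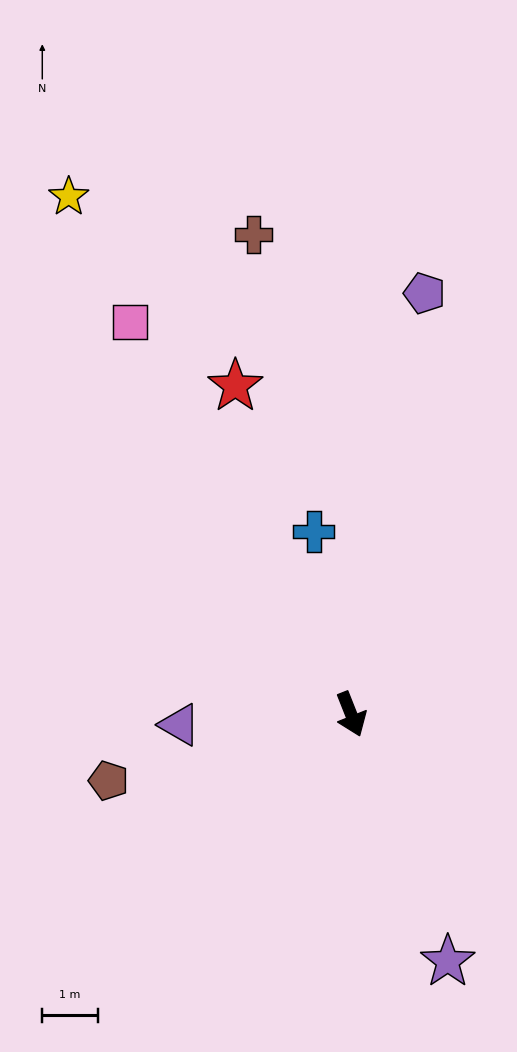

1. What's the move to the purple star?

forward 4.8 m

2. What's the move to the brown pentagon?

turn right 96°, forward 4.5 m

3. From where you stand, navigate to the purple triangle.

turn right 108°, forward 3.1 m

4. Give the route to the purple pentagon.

turn left 148°, forward 7.7 m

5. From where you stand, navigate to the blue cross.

turn left 170°, forward 3.3 m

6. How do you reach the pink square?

turn right 172°, forward 8.1 m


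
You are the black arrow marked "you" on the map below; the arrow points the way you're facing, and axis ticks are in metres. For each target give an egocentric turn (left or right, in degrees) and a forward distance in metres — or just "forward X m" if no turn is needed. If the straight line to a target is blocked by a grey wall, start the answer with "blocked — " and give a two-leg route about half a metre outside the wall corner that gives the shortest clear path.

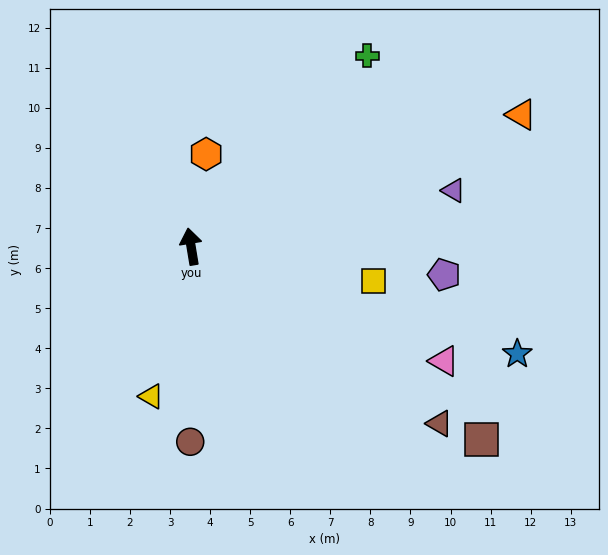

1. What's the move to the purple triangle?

turn right 87°, forward 6.7 m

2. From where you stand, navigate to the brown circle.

turn left 170°, forward 4.9 m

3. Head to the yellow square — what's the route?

turn right 110°, forward 4.6 m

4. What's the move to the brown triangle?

turn right 135°, forward 7.6 m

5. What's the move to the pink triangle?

turn right 124°, forward 6.9 m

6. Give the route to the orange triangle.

turn right 78°, forward 8.9 m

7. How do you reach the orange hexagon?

turn right 19°, forward 2.3 m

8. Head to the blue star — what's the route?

turn right 118°, forward 8.6 m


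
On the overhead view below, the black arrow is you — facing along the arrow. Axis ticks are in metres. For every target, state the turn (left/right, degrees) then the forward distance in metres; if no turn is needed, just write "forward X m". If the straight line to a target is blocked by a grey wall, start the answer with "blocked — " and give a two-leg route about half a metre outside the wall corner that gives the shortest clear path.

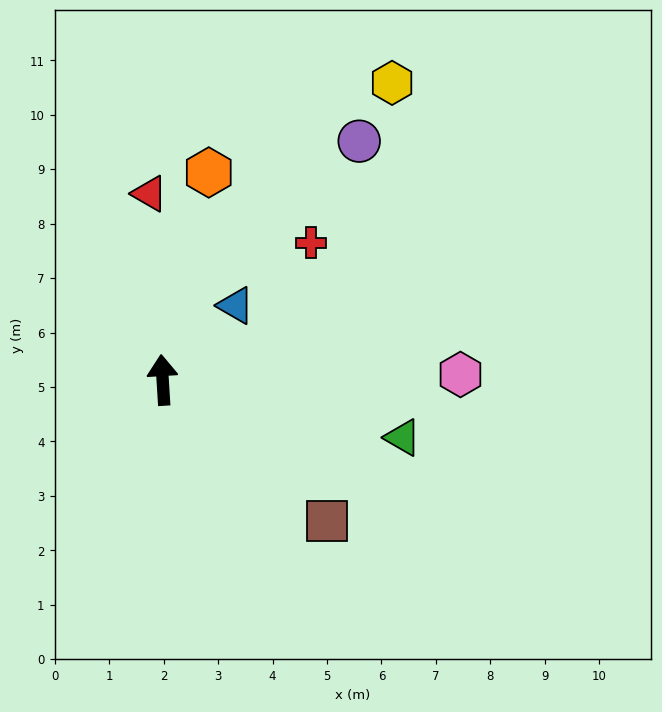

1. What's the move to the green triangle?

turn right 107°, forward 4.5 m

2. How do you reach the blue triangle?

turn right 48°, forward 1.9 m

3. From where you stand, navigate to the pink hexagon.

turn right 93°, forward 5.5 m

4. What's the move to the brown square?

turn right 134°, forward 4.0 m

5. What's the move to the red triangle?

forward 3.4 m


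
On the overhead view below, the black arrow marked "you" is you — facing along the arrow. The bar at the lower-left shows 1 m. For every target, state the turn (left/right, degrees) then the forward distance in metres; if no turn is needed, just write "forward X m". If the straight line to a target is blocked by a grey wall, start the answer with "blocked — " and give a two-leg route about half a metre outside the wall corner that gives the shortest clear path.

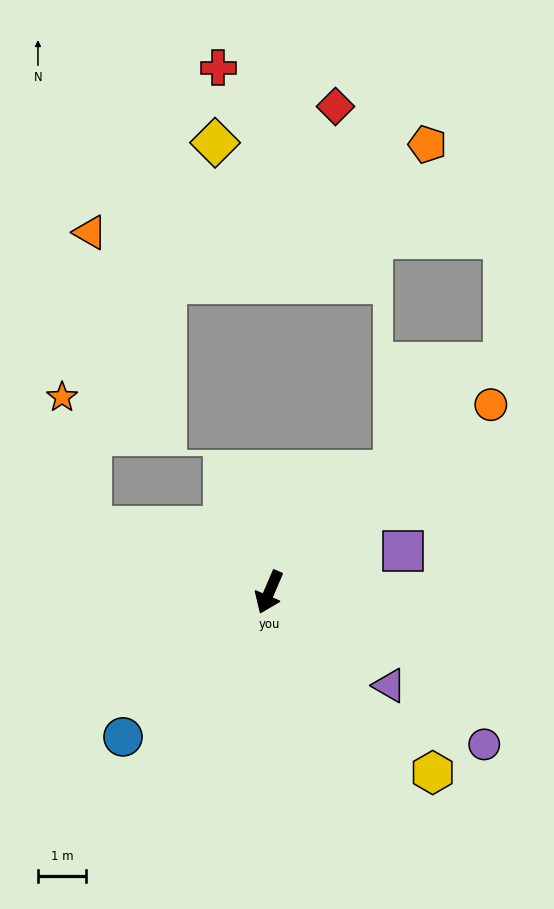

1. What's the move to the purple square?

turn left 130°, forward 2.9 m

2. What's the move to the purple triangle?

turn left 75°, forward 3.2 m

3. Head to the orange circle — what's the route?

turn left 153°, forward 6.1 m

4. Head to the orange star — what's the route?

blocked — turn right 87°, forward 4.0 m, then turn right 57°, forward 2.8 m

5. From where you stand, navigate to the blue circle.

turn right 22°, forward 4.3 m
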